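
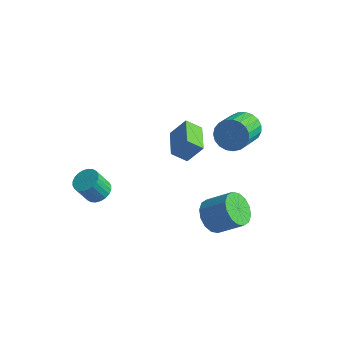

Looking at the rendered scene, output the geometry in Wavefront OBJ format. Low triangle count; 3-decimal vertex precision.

v -3.634 -1.219 -3.202
v -3.107 -0.741 -2.815
v -3.579 -1.243 -1.551
v -4.106 -1.721 -1.938
v -3.359 -0.551 -2.834
v -3.832 -1.054 -1.57
v -3.654 -0.464 -2.909
v -4.126 -0.966 -1.645
v -3.945 -0.491 -3.029
v -4.417 -0.994 -1.765
v -4.189 -0.629 -3.175
v -4.661 -1.132 -1.911
v -4.348 -0.857 -3.325
v -4.82 -1.36 -2.061
v -4.399 -1.14 -3.457
v -4.871 -1.643 -2.192
v -4.333 -1.435 -3.549
v -4.805 -1.937 -2.285
v -4.161 -1.697 -3.589
v -4.633 -2.199 -2.325
v -3.908 -1.886 -3.57
v -4.381 -2.389 -2.306
v -3.614 -1.974 -3.495
v -4.086 -2.476 -2.231
v -3.323 -1.946 -3.375
v -3.795 -2.449 -2.111
v -3.079 -1.808 -3.229
v -3.551 -2.311 -1.965
v -2.92 -1.58 -3.079
v -3.392 -2.083 -1.815
v -2.869 -1.297 -2.948
v -3.341 -1.8 -1.683
v -2.935 -1.003 -2.855
v -3.407 -1.505 -1.591
v -1.632 2.935 -0.412
v -0.918 3.441 0.706
v -0.892 3.415 -1.103
v -0.178 3.921 0.015
v -0.602 1.399 -0.375
v 0.112 1.905 0.743
v 0.138 1.879 -1.066
v 0.852 2.385 0.052
v 1.902 4.887 0.354
v 2.645 4.63 -0.295
v 2.922 2.775 0.756
v 2.178 3.033 1.406
v 2.86 4.834 0.009
v 3.136 2.98 1.06
v 2.909 5.048 0.372
v 3.186 3.193 1.423
v 2.784 5.233 0.732
v 3.06 3.378 1.784
v 2.506 5.359 1.027
v 2.783 3.504 2.079
v 2.124 5.403 1.206
v 2.401 3.548 2.257
v 1.703 5.358 1.237
v 1.98 3.503 2.289
v 1.317 5.232 1.116
v 1.594 3.377 2.167
v 1.032 5.046 0.863
v 1.308 3.191 1.914
v 0.897 4.833 0.522
v 1.174 2.978 1.573
v 0.936 4.629 0.152
v 1.213 2.774 1.204
v 1.142 4.47 -0.183
v 1.418 2.615 0.869
v 1.479 4.383 -0.425
v 1.756 2.528 0.627
v 1.889 4.383 -0.532
v 2.166 2.528 0.519
v 2.302 4.471 -0.486
v 2.579 2.616 0.565
v 2.165 1.201 -4.419
v 2.865 1.18 -5.254
v 4.235 1.598 -4.116
v 3.535 1.619 -3.281
v 2.682 1.714 -5.23
v 4.053 2.131 -4.092
v 2.361 2.11 -4.989
v 3.732 2.527 -3.85
v 1.987 2.263 -4.595
v 3.358 2.68 -3.456
v 1.661 2.131 -4.153
v 3.032 2.548 -3.015
v 1.47 1.75 -3.784
v 2.84 2.167 -2.645
v 1.465 1.222 -3.584
v 2.835 1.64 -2.446
v 1.647 0.689 -3.608
v 3.018 1.106 -2.47
v 1.968 0.293 -3.85
v 3.339 0.71 -2.711
v 2.342 0.14 -4.244
v 3.713 0.557 -3.105
v 2.668 0.272 -4.685
v 4.039 0.689 -3.547
v 2.86 0.653 -5.055
v 4.23 1.07 -3.916
f 2 1 5
f 2 5 3
f 3 5 6
f 3 6 4
f 5 1 7
f 5 7 6
f 6 7 8
f 6 8 4
f 7 1 9
f 7 9 8
f 8 9 10
f 8 10 4
f 9 1 11
f 9 11 10
f 10 11 12
f 10 12 4
f 11 1 13
f 11 13 12
f 12 13 14
f 12 14 4
f 13 1 15
f 13 15 14
f 14 15 16
f 14 16 4
f 15 1 17
f 15 17 16
f 16 17 18
f 16 18 4
f 17 1 19
f 17 19 18
f 18 19 20
f 18 20 4
f 19 1 21
f 19 21 20
f 20 21 22
f 20 22 4
f 21 1 23
f 21 23 22
f 22 23 24
f 22 24 4
f 23 1 25
f 23 25 24
f 24 25 26
f 24 26 4
f 25 1 27
f 25 27 26
f 26 27 28
f 26 28 4
f 27 1 29
f 27 29 28
f 28 29 30
f 28 30 4
f 29 1 31
f 29 31 30
f 30 31 32
f 30 32 4
f 31 1 33
f 31 33 32
f 32 33 34
f 32 34 4
f 33 1 2
f 33 2 34
f 34 2 3
f 34 3 4
f 36 38 35
f 39 36 35
f 35 38 37
f 37 39 35
f 36 42 38
f 40 36 39
f 40 42 36
f 38 42 37
f 41 39 37
f 37 42 41
f 41 40 39
f 42 40 41
f 44 43 47
f 44 47 45
f 45 47 48
f 45 48 46
f 47 43 49
f 47 49 48
f 48 49 50
f 48 50 46
f 49 43 51
f 49 51 50
f 50 51 52
f 50 52 46
f 51 43 53
f 51 53 52
f 52 53 54
f 52 54 46
f 53 43 55
f 53 55 54
f 54 55 56
f 54 56 46
f 55 43 57
f 55 57 56
f 56 57 58
f 56 58 46
f 57 43 59
f 57 59 58
f 58 59 60
f 58 60 46
f 59 43 61
f 59 61 60
f 60 61 62
f 60 62 46
f 61 43 63
f 61 63 62
f 62 63 64
f 62 64 46
f 63 43 65
f 63 65 64
f 64 65 66
f 64 66 46
f 65 43 67
f 65 67 66
f 66 67 68
f 66 68 46
f 67 43 69
f 67 69 68
f 68 69 70
f 68 70 46
f 69 43 71
f 69 71 70
f 70 71 72
f 70 72 46
f 71 43 73
f 71 73 72
f 72 73 74
f 72 74 46
f 73 43 44
f 73 44 74
f 74 44 45
f 74 45 46
f 76 75 79
f 76 79 77
f 77 79 80
f 77 80 78
f 79 75 81
f 79 81 80
f 80 81 82
f 80 82 78
f 81 75 83
f 81 83 82
f 82 83 84
f 82 84 78
f 83 75 85
f 83 85 84
f 84 85 86
f 84 86 78
f 85 75 87
f 85 87 86
f 86 87 88
f 86 88 78
f 87 75 89
f 87 89 88
f 88 89 90
f 88 90 78
f 89 75 91
f 89 91 90
f 90 91 92
f 90 92 78
f 91 75 93
f 91 93 92
f 92 93 94
f 92 94 78
f 93 75 95
f 93 95 94
f 94 95 96
f 94 96 78
f 95 75 97
f 95 97 96
f 96 97 98
f 96 98 78
f 97 75 99
f 97 99 98
f 98 99 100
f 98 100 78
f 99 75 76
f 99 76 100
f 100 76 77
f 100 77 78



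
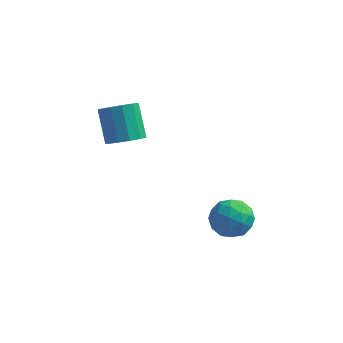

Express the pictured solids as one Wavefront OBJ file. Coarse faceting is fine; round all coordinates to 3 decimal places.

v 3.226 -2.359 -3.746
v 3.964 -2.416 -3.304
v 3.536 -3.544 -4.416
v 4.274 -3.601 -3.974
v 3.52 -3.712 -3.57
v 3.329 -2.98 -3.156
v 4.171 -2.98 -4.564
v 3.98 -2.248 -4.15
v 4.548 -2.8 -3.81
v 4.146 -3.252 -3.196
v 3.354 -2.708 -4.524
v 2.952 -3.16 -3.91
v 3.568 -2.284 -3.466
v 3.932 -3.676 -4.254
v 3.489 -3.741 -4.016
v 3.923 -3.775 -3.757
v 3.195 -2.615 -3.38
v 3.629 -2.649 -3.12
v 3.367 -3.41 -3.276
v 3.871 -3.311 -4.6
v 4.305 -3.345 -4.34
v 3.577 -2.185 -3.963
v 4.011 -2.219 -3.704
v 4.133 -2.55 -4.444
v 4.345 -2.543 -3.504
v 4.527 -3.239 -3.897
v 4.467 -2.874 -4.244
v 4.354 -2.444 -4.001
v 4.109 -2.809 -3.143
v 4.291 -3.505 -3.536
v 3.848 -3.57 -3.299
v 3.735 -3.14 -3.056
v 4.452 -3.034 -3.44
v 3.209 -2.455 -4.184
v 3.391 -3.151 -4.577
v 3.765 -2.82 -4.664
v 3.652 -2.39 -4.421
v 2.973 -2.721 -3.823
v 3.155 -3.417 -4.216
v 3.146 -3.516 -3.719
v 3.033 -3.086 -3.476
v 3.048 -2.926 -4.28
v -0.16 -2.836 -0.622
v 0.145 -3.332 -0.164
v -0.375 -2.579 0.999
v -0.68 -2.084 0.542
v 0.433 -3.037 -0.227
v -0.087 -2.284 0.937
v 0.533 -2.678 -0.414
v 0.012 -1.925 0.749
v 0.413 -2.369 -0.668
v -0.108 -1.617 0.495
v 0.111 -2.209 -0.906
v -0.41 -1.456 0.257
v -0.277 -2.248 -1.055
v -0.798 -1.495 0.108
v -0.628 -2.474 -1.066
v -1.148 -1.721 0.097
v -0.829 -2.815 -0.935
v -1.35 -2.062 0.228
v -0.819 -3.162 -0.706
v -1.339 -2.41 0.457
v -0.599 -3.407 -0.449
v -1.119 -2.654 0.714
v -0.239 -3.47 -0.247
v -0.76 -2.717 0.916
f 1 38 17
f 38 12 41
f 17 41 6
f 38 41 17
f 1 17 13
f 17 6 18
f 13 18 2
f 17 18 13
f 1 13 22
f 13 2 23
f 22 23 8
f 13 23 22
f 1 22 34
f 22 8 37
f 34 37 11
f 22 37 34
f 1 34 38
f 34 11 42
f 38 42 12
f 34 42 38
f 2 18 29
f 18 6 32
f 29 32 10
f 18 32 29
f 6 41 19
f 41 12 40
f 19 40 5
f 41 40 19
f 12 42 39
f 42 11 35
f 39 35 3
f 42 35 39
f 11 37 36
f 37 8 24
f 36 24 7
f 37 24 36
f 8 23 28
f 23 2 25
f 28 25 9
f 23 25 28
f 4 30 16
f 30 10 31
f 16 31 5
f 30 31 16
f 4 16 14
f 16 5 15
f 14 15 3
f 16 15 14
f 4 14 21
f 14 3 20
f 21 20 7
f 14 20 21
f 4 21 26
f 21 7 27
f 26 27 9
f 21 27 26
f 4 26 30
f 26 9 33
f 30 33 10
f 26 33 30
f 5 31 19
f 31 10 32
f 19 32 6
f 31 32 19
f 3 15 39
f 15 5 40
f 39 40 12
f 15 40 39
f 7 20 36
f 20 3 35
f 36 35 11
f 20 35 36
f 9 27 28
f 27 7 24
f 28 24 8
f 27 24 28
f 10 33 29
f 33 9 25
f 29 25 2
f 33 25 29
f 44 43 47
f 44 47 45
f 45 47 48
f 45 48 46
f 47 43 49
f 47 49 48
f 48 49 50
f 48 50 46
f 49 43 51
f 49 51 50
f 50 51 52
f 50 52 46
f 51 43 53
f 51 53 52
f 52 53 54
f 52 54 46
f 53 43 55
f 53 55 54
f 54 55 56
f 54 56 46
f 55 43 57
f 55 57 56
f 56 57 58
f 56 58 46
f 57 43 59
f 57 59 58
f 58 59 60
f 58 60 46
f 59 43 61
f 59 61 60
f 60 61 62
f 60 62 46
f 61 43 63
f 61 63 62
f 62 63 64
f 62 64 46
f 63 43 65
f 63 65 64
f 64 65 66
f 64 66 46
f 65 43 44
f 65 44 66
f 66 44 45
f 66 45 46



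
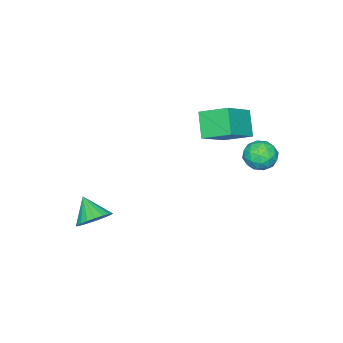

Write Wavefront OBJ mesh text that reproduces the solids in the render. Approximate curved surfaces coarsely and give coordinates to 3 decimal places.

v -2.366 2.736 -0.256
v -1.519 2.512 -0.615
v -2.921 1.388 -0.725
v -2.074 1.164 -1.084
v -2.191 1.218 -0.147
v -1.848 2.051 0.143
v -2.592 1.849 -1.483
v -2.249 2.682 -1.193
v -1.659 1.964 -1.373
v -1.411 1.574 -0.547
v -3.029 2.326 -0.793
v -2.781 1.936 0.033
v -1.894 2.742 -0.394
v -2.546 1.158 -0.946
v -2.615 1.189 -0.395
v -2.117 1.058 -0.606
v -2.087 2.471 0.052
v -1.59 2.34 -0.159
v -1.985 1.579 0.116
v -2.85 1.56 -1.181
v -2.353 1.429 -1.392
v -2.323 2.842 -0.734
v -1.825 2.711 -0.945
v -2.455 2.321 -1.456
v -1.478 2.289 -1.051
v -1.804 1.497 -1.327
v -2.108 1.899 -1.562
v -1.907 2.388 -1.391
v -1.333 2.06 -0.565
v -1.659 1.267 -0.841
v -1.728 1.299 -0.29
v -1.526 1.789 -0.12
v -1.415 1.738 -1.011
v -2.781 2.633 -0.499
v -3.107 1.84 -0.775
v -2.914 2.111 -1.22
v -2.712 2.601 -1.05
v -2.636 2.403 -0.013
v -2.962 1.611 -0.289
v -2.533 1.512 0.051
v -2.332 2.001 0.222
v -3.025 2.162 -0.329
v 4.093 -3.391 -4.217
v 4.824 -3.962 -4.532
v 3.727 -4.429 -3.183
v 5.008 -3.741 -4.244
v 5.034 -3.459 -3.951
v 4.897 -3.165 -3.704
v 4.622 -2.91 -3.546
v 4.255 -2.738 -3.503
v 3.86 -2.679 -3.584
v 3.505 -2.743 -3.774
v 3.252 -2.92 -4.041
v 3.144 -3.177 -4.338
v 3.201 -3.472 -4.614
v 3.412 -3.752 -4.821
v 3.74 -3.97 -4.924
v 4.13 -4.088 -4.904
v 4.513 -4.085 -4.766
v -2.251 -0.523 1.29
v -0.503 -0.562 2.378
v -2.648 0.944 1.98
v -0.9 0.905 3.069
v -1.5 0.235 0.111
v 0.248 0.196 1.2
v -1.897 1.702 0.802
v -0.149 1.663 1.89
f 1 38 17
f 38 12 41
f 17 41 6
f 38 41 17
f 1 17 13
f 17 6 18
f 13 18 2
f 17 18 13
f 1 13 22
f 13 2 23
f 22 23 8
f 13 23 22
f 1 22 34
f 22 8 37
f 34 37 11
f 22 37 34
f 1 34 38
f 34 11 42
f 38 42 12
f 34 42 38
f 2 18 29
f 18 6 32
f 29 32 10
f 18 32 29
f 6 41 19
f 41 12 40
f 19 40 5
f 41 40 19
f 12 42 39
f 42 11 35
f 39 35 3
f 42 35 39
f 11 37 36
f 37 8 24
f 36 24 7
f 37 24 36
f 8 23 28
f 23 2 25
f 28 25 9
f 23 25 28
f 4 30 16
f 30 10 31
f 16 31 5
f 30 31 16
f 4 16 14
f 16 5 15
f 14 15 3
f 16 15 14
f 4 14 21
f 14 3 20
f 21 20 7
f 14 20 21
f 4 21 26
f 21 7 27
f 26 27 9
f 21 27 26
f 4 26 30
f 26 9 33
f 30 33 10
f 26 33 30
f 5 31 19
f 31 10 32
f 19 32 6
f 31 32 19
f 3 15 39
f 15 5 40
f 39 40 12
f 15 40 39
f 7 20 36
f 20 3 35
f 36 35 11
f 20 35 36
f 9 27 28
f 27 7 24
f 28 24 8
f 27 24 28
f 10 33 29
f 33 9 25
f 29 25 2
f 33 25 29
f 44 43 46
f 44 46 45
f 46 43 47
f 46 47 45
f 47 43 48
f 47 48 45
f 48 43 49
f 48 49 45
f 49 43 50
f 49 50 45
f 50 43 51
f 50 51 45
f 51 43 52
f 51 52 45
f 52 43 53
f 52 53 45
f 53 43 54
f 53 54 45
f 54 43 55
f 54 55 45
f 55 43 56
f 55 56 45
f 56 43 57
f 56 57 45
f 57 43 58
f 57 58 45
f 58 43 59
f 58 59 45
f 59 43 44
f 59 44 45
f 61 63 60
f 64 61 60
f 60 63 62
f 62 64 60
f 61 67 63
f 65 61 64
f 65 67 61
f 63 67 62
f 66 64 62
f 62 67 66
f 66 65 64
f 67 65 66



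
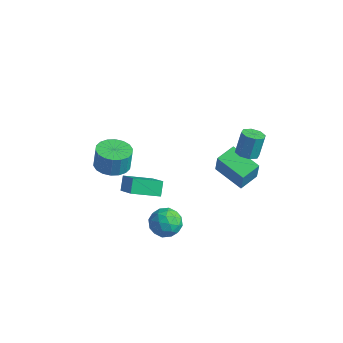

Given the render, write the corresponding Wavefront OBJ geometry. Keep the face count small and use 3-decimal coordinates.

v -3.37 -1.244 -3.346
v -3.721 -0.651 -2.663
v -2.257 -0.016 -3.842
v -2.608 0.578 -3.159
v -1.912 -1.998 -1.941
v -2.263 -1.404 -1.258
v -0.799 -0.769 -2.437
v -1.15 -0.176 -1.754
v -3.855 -1.37 -1.147
v -2.816 -1.374 -1.155
v -2.805 -1.174 0.119
v -3.845 -1.17 0.127
v -2.917 -0.928 -1.225
v -2.906 -0.728 0.05
v -3.205 -0.57 -1.279
v -3.194 -0.369 -0.004
v -3.621 -0.37 -1.307
v -3.61 -0.169 -0.032
v -4.084 -0.368 -1.303
v -4.073 -0.167 -0.029
v -4.502 -0.564 -1.268
v -4.491 -0.364 0.006
v -4.791 -0.921 -1.21
v -4.78 -0.72 0.065
v -4.895 -1.366 -1.139
v -4.884 -1.166 0.135
v -4.794 -1.812 -1.07
v -4.783 -1.612 0.205
v -4.506 -2.171 -1.016
v -4.495 -1.97 0.259
v -4.09 -2.371 -0.988
v -4.079 -2.17 0.287
v -3.627 -2.373 -0.991
v -3.616 -2.172 0.283
v -3.209 -2.176 -1.026
v -3.198 -1.976 0.248
v -2.92 -1.82 -1.085
v -2.909 -1.619 0.19
v 1.428 1.174 0.14
v 1.697 0.992 1.46
v 1.516 2.412 0.292
v 1.785 2.23 1.613
v 3.295 1.09 -0.253
v 3.564 0.908 1.068
v 3.383 2.328 -0.1
v 3.652 2.146 1.22
v 3.531 1.22 2.985
v 4.201 1.241 2.998
v 4.158 1.781 4.289
v 3.489 1.76 4.275
v 3.995 1.671 2.811
v 3.952 2.212 4.102
v 3.517 1.838 2.726
v 3.475 2.378 4.016
v 3.048 1.642 2.792
v 3.005 2.182 4.083
v 2.862 1.199 2.971
v 2.819 1.739 4.262
v 3.068 0.768 3.158
v 3.025 1.309 4.449
v 3.545 0.602 3.244
v 3.503 1.142 4.534
v 4.015 0.798 3.177
v 3.972 1.338 4.468
v -0.63 -1.124 -3.672
v -0.082 -0.92 -2.862
v 0.502 -2.16 -4.178
v 1.05 -1.956 -3.368
v 0.191 -2.458 -3.277
v -0.509 -1.818 -2.964
v 0.929 -1.262 -4.076
v 0.229 -0.622 -3.763
v 0.881 -1.006 -3.111
v 0.425 -1.745 -2.618
v -0.005 -1.335 -4.422
v -0.461 -2.074 -3.929
v -0.456 -0.931 -3.222
v 0.876 -2.149 -3.818
v 0.371 -2.444 -3.764
v 0.693 -2.325 -3.288
v -0.706 -1.459 -3.283
v -0.384 -1.339 -2.807
v -0.223 -2.243 -3.051
v 0.804 -1.741 -4.233
v 1.126 -1.621 -3.757
v -0.273 -0.755 -3.752
v 0.049 -0.636 -3.276
v 0.643 -0.837 -3.989
v 0.433 -0.862 -2.893
v 1.098 -1.471 -3.19
v 1.027 -1.063 -3.606
v 0.615 -0.686 -3.422
v 0.165 -1.297 -2.603
v 0.83 -1.905 -2.9
v 0.326 -2.2 -2.847
v -0.086 -1.824 -2.663
v 0.731 -1.347 -2.749
v -0.41 -1.175 -4.14
v 0.255 -1.783 -4.437
v 0.506 -1.256 -4.377
v 0.094 -0.88 -4.193
v -0.678 -1.609 -3.85
v -0.013 -2.218 -4.147
v -0.195 -2.394 -3.618
v -0.607 -2.017 -3.434
v -0.311 -1.733 -4.291
f 2 4 1
f 5 2 1
f 1 4 3
f 3 5 1
f 2 8 4
f 6 2 5
f 6 8 2
f 4 8 3
f 7 5 3
f 3 8 7
f 7 6 5
f 8 6 7
f 10 9 13
f 10 13 11
f 11 13 14
f 11 14 12
f 13 9 15
f 13 15 14
f 14 15 16
f 14 16 12
f 15 9 17
f 15 17 16
f 16 17 18
f 16 18 12
f 17 9 19
f 17 19 18
f 18 19 20
f 18 20 12
f 19 9 21
f 19 21 20
f 20 21 22
f 20 22 12
f 21 9 23
f 21 23 22
f 22 23 24
f 22 24 12
f 23 9 25
f 23 25 24
f 24 25 26
f 24 26 12
f 25 9 27
f 25 27 26
f 26 27 28
f 26 28 12
f 27 9 29
f 27 29 28
f 28 29 30
f 28 30 12
f 29 9 31
f 29 31 30
f 30 31 32
f 30 32 12
f 31 9 33
f 31 33 32
f 32 33 34
f 32 34 12
f 33 9 35
f 33 35 34
f 34 35 36
f 34 36 12
f 35 9 37
f 35 37 36
f 36 37 38
f 36 38 12
f 37 9 10
f 37 10 38
f 38 10 11
f 38 11 12
f 40 42 39
f 43 40 39
f 39 42 41
f 41 43 39
f 40 46 42
f 44 40 43
f 44 46 40
f 42 46 41
f 45 43 41
f 41 46 45
f 45 44 43
f 46 44 45
f 48 47 51
f 48 51 49
f 49 51 52
f 49 52 50
f 51 47 53
f 51 53 52
f 52 53 54
f 52 54 50
f 53 47 55
f 53 55 54
f 54 55 56
f 54 56 50
f 55 47 57
f 55 57 56
f 56 57 58
f 56 58 50
f 57 47 59
f 57 59 58
f 58 59 60
f 58 60 50
f 59 47 61
f 59 61 60
f 60 61 62
f 60 62 50
f 61 47 63
f 61 63 62
f 62 63 64
f 62 64 50
f 63 47 48
f 63 48 64
f 64 48 49
f 64 49 50
f 65 102 81
f 102 76 105
f 81 105 70
f 102 105 81
f 65 81 77
f 81 70 82
f 77 82 66
f 81 82 77
f 65 77 86
f 77 66 87
f 86 87 72
f 77 87 86
f 65 86 98
f 86 72 101
f 98 101 75
f 86 101 98
f 65 98 102
f 98 75 106
f 102 106 76
f 98 106 102
f 66 82 93
f 82 70 96
f 93 96 74
f 82 96 93
f 70 105 83
f 105 76 104
f 83 104 69
f 105 104 83
f 76 106 103
f 106 75 99
f 103 99 67
f 106 99 103
f 75 101 100
f 101 72 88
f 100 88 71
f 101 88 100
f 72 87 92
f 87 66 89
f 92 89 73
f 87 89 92
f 68 94 80
f 94 74 95
f 80 95 69
f 94 95 80
f 68 80 78
f 80 69 79
f 78 79 67
f 80 79 78
f 68 78 85
f 78 67 84
f 85 84 71
f 78 84 85
f 68 85 90
f 85 71 91
f 90 91 73
f 85 91 90
f 68 90 94
f 90 73 97
f 94 97 74
f 90 97 94
f 69 95 83
f 95 74 96
f 83 96 70
f 95 96 83
f 67 79 103
f 79 69 104
f 103 104 76
f 79 104 103
f 71 84 100
f 84 67 99
f 100 99 75
f 84 99 100
f 73 91 92
f 91 71 88
f 92 88 72
f 91 88 92
f 74 97 93
f 97 73 89
f 93 89 66
f 97 89 93



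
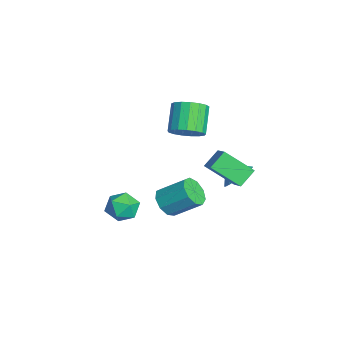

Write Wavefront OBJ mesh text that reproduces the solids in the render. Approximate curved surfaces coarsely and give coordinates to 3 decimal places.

v -0.296 4.211 0.198
v 0.366 4.495 0.935
v -0.804 3.569 0.902
v 0.077 4.771 0.978
v -0.269 4.962 0.902
v -0.618 5.039 0.719
v -0.919 4.989 0.457
v -1.124 4.821 0.155
v -1.204 4.56 -0.14
v -1.145 4.246 -0.384
v -0.957 3.927 -0.539
v -0.668 3.65 -0.582
v -0.323 3.459 -0.506
v 0.027 3.383 -0.323
v 0.327 3.433 -0.061
v 0.533 3.601 0.241
v 0.613 3.862 0.536
v 0.554 4.176 0.779
v -2.994 1.695 2.13
v -2.406 2.51 2.498
v -3.759 2.88 3.838
v -4.346 2.065 3.47
v -2.702 2.724 2.139
v -4.055 3.095 3.48
v -3.065 2.703 1.779
v -4.418 3.073 3.119
v -3.412 2.451 1.499
v -4.765 2.821 2.839
v -3.663 2.025 1.363
v -5.016 2.396 2.703
v -3.76 1.524 1.403
v -5.113 1.895 2.744
v -3.682 1.062 1.61
v -5.035 1.433 2.95
v -3.446 0.745 1.935
v -4.799 1.115 3.276
v -3.107 0.645 2.306
v -4.459 1.016 3.646
v -2.741 0.786 2.636
v -4.094 1.157 3.976
v -2.434 1.135 2.85
v -3.786 1.506 4.19
v -2.254 1.612 2.899
v -3.607 1.983 4.239
v -2.244 2.108 2.772
v -3.597 2.479 4.112
v 2.213 -2.124 0.988
v 3.04 -1.542 1.122
v 3.18 -3.438 0.738
v 4.007 -2.856 0.872
v 3.393 -3.061 1.661
v 2.796 -2.249 1.815
v 3.424 -2.731 0.045
v 2.827 -1.919 0.199
v 3.788 -1.917 0.539
v 3.769 -2.12 1.538
v 2.451 -2.86 0.322
v 2.432 -3.063 1.321
v 2.4 3.525 1.642
v 1.858 1.993 2.875
v 1.823 4.337 2.397
v 1.281 2.805 3.63
v 3.619 3.695 2.39
v 3.077 2.163 3.623
v 3.042 4.507 3.145
v 2.5 2.975 4.378
v -0 0.199 -1.353
v 0.569 0.565 -2.062
v 1.069 2.046 -0.896
v 0.5 1.681 -0.187
v -0.051 0.815 -2.113
v 0.45 2.296 -0.948
v -0.647 0.777 -1.809
v -0.147 2.258 -0.644
v -0.941 0.469 -1.291
v -0.44 1.95 -0.126
v -0.794 0.034 -0.802
v -0.293 1.516 0.363
v -0.276 -0.323 -0.571
v 0.224 1.158 0.595
v 0.371 -0.436 -0.705
v 0.871 1.046 0.46
v 0.844 -0.251 -1.143
v 1.345 1.23 0.023
v 0.922 0.144 -1.678
v 1.423 1.625 -0.513
f 2 1 4
f 2 4 3
f 4 1 5
f 4 5 3
f 5 1 6
f 5 6 3
f 6 1 7
f 6 7 3
f 7 1 8
f 7 8 3
f 8 1 9
f 8 9 3
f 9 1 10
f 9 10 3
f 10 1 11
f 10 11 3
f 11 1 12
f 11 12 3
f 12 1 13
f 12 13 3
f 13 1 14
f 13 14 3
f 14 1 15
f 14 15 3
f 15 1 16
f 15 16 3
f 16 1 17
f 16 17 3
f 17 1 18
f 17 18 3
f 18 1 2
f 18 2 3
f 20 19 23
f 20 23 21
f 21 23 24
f 21 24 22
f 23 19 25
f 23 25 24
f 24 25 26
f 24 26 22
f 25 19 27
f 25 27 26
f 26 27 28
f 26 28 22
f 27 19 29
f 27 29 28
f 28 29 30
f 28 30 22
f 29 19 31
f 29 31 30
f 30 31 32
f 30 32 22
f 31 19 33
f 31 33 32
f 32 33 34
f 32 34 22
f 33 19 35
f 33 35 34
f 34 35 36
f 34 36 22
f 35 19 37
f 35 37 36
f 36 37 38
f 36 38 22
f 37 19 39
f 37 39 38
f 38 39 40
f 38 40 22
f 39 19 41
f 39 41 40
f 40 41 42
f 40 42 22
f 41 19 43
f 41 43 42
f 42 43 44
f 42 44 22
f 43 19 45
f 43 45 44
f 44 45 46
f 44 46 22
f 45 19 20
f 45 20 46
f 46 20 21
f 46 21 22
f 47 58 52
f 47 52 48
f 47 48 54
f 47 54 57
f 47 57 58
f 48 52 56
f 52 58 51
f 58 57 49
f 57 54 53
f 54 48 55
f 50 56 51
f 50 51 49
f 50 49 53
f 50 53 55
f 50 55 56
f 51 56 52
f 49 51 58
f 53 49 57
f 55 53 54
f 56 55 48
f 60 62 59
f 63 60 59
f 59 62 61
f 61 63 59
f 60 66 62
f 64 60 63
f 64 66 60
f 62 66 61
f 65 63 61
f 61 66 65
f 65 64 63
f 66 64 65
f 68 67 71
f 68 71 69
f 69 71 72
f 69 72 70
f 71 67 73
f 71 73 72
f 72 73 74
f 72 74 70
f 73 67 75
f 73 75 74
f 74 75 76
f 74 76 70
f 75 67 77
f 75 77 76
f 76 77 78
f 76 78 70
f 77 67 79
f 77 79 78
f 78 79 80
f 78 80 70
f 79 67 81
f 79 81 80
f 80 81 82
f 80 82 70
f 81 67 83
f 81 83 82
f 82 83 84
f 82 84 70
f 83 67 85
f 83 85 84
f 84 85 86
f 84 86 70
f 85 67 68
f 85 68 86
f 86 68 69
f 86 69 70



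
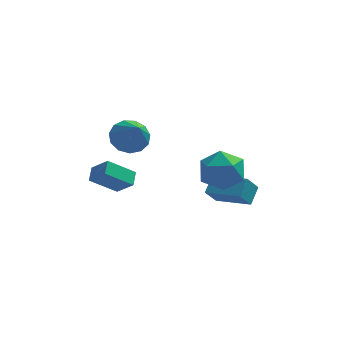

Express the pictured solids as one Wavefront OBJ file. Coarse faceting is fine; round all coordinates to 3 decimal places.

v 0.964 2.891 -3.677
v 0.409 2.434 -2.754
v 1.329 3.775 -3.021
v 0.774 3.319 -2.097
v 2.666 1.821 -3.183
v 2.111 1.365 -2.259
v 3.031 2.706 -2.526
v 2.476 2.249 -1.603
v 1.272 1.129 0.793
v 1.965 0.58 -0.107
v 0.455 -0.68 1.267
v 1.148 -1.229 0.367
v 1.706 -0.77 1.402
v 2.211 0.348 1.108
v 0.209 -0.448 0.052
v 0.714 0.67 -0.242
v 1.308 -0.395 -0.565
v 2.233 -0.594 0.269
v 0.187 0.494 0.891
v 1.112 0.295 1.725
v -3.172 0.568 2.495
v -2.271 0.432 2.06
v -2.668 -0.728 3.945
v -2.209 0.864 2.425
v -2.453 1.203 2.812
v -2.925 1.34 3.098
v -3.476 1.232 3.193
v -3.93 0.913 3.066
v -4.144 0.485 2.758
v -4.048 0.083 2.366
v -3.675 -0.164 2.015
v -3.142 -0.179 1.816
v -2.618 0.043 1.833
v -3.715 -1.071 -0.277
v -5 -1.43 0.743
v -3.628 -0.314 0.098
v -4.913 -0.672 1.119
v -2.927 -1.568 0.541
v -4.212 -1.926 1.562
v -2.84 -0.81 0.917
v -4.125 -1.169 1.937
f 2 4 1
f 5 2 1
f 1 4 3
f 3 5 1
f 2 8 4
f 6 2 5
f 6 8 2
f 4 8 3
f 7 5 3
f 3 8 7
f 7 6 5
f 8 6 7
f 9 20 14
f 9 14 10
f 9 10 16
f 9 16 19
f 9 19 20
f 10 14 18
f 14 20 13
f 20 19 11
f 19 16 15
f 16 10 17
f 12 18 13
f 12 13 11
f 12 11 15
f 12 15 17
f 12 17 18
f 13 18 14
f 11 13 20
f 15 11 19
f 17 15 16
f 18 17 10
f 22 21 24
f 22 24 23
f 24 21 25
f 24 25 23
f 25 21 26
f 25 26 23
f 26 21 27
f 26 27 23
f 27 21 28
f 27 28 23
f 28 21 29
f 28 29 23
f 29 21 30
f 29 30 23
f 30 21 31
f 30 31 23
f 31 21 32
f 31 32 23
f 32 21 33
f 32 33 23
f 33 21 22
f 33 22 23
f 35 37 34
f 38 35 34
f 34 37 36
f 36 38 34
f 35 41 37
f 39 35 38
f 39 41 35
f 37 41 36
f 40 38 36
f 36 41 40
f 40 39 38
f 41 39 40



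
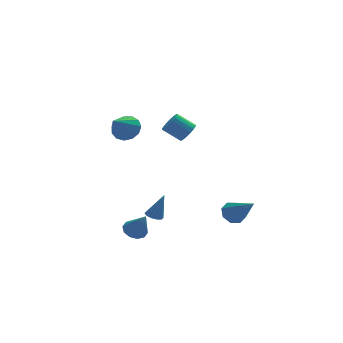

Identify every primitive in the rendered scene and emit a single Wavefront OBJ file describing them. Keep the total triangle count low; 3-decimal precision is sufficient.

v -1.714 -0.482 -3.316
v -1.238 -0.589 -3.495
v -1.166 -0.518 -1.844
v -1.267 -0.269 -3.476
v -1.468 -0.031 -3.396
v -1.762 0.035 -3.285
v -2.038 -0.097 -3.186
v -2.19 -0.376 -3.136
v -2.16 -0.695 -3.155
v -1.96 -0.933 -3.235
v -1.665 -0.999 -3.346
v -1.39 -0.867 -3.445
v -2.591 0.146 -4.616
v -1.929 0.4 -4.658
v -2.189 -0.666 -3.224
v -2.169 0.683 -4.424
v -2.569 0.761 -4.263
v -2.978 0.604 -4.237
v -3.239 0.272 -4.355
v -3.252 -0.109 -4.573
v -3.013 -0.392 -4.807
v -2.612 -0.47 -4.969
v -2.203 -0.313 -4.995
v -1.942 0.019 -4.876
v 2.224 -1.821 -2.925
v 2.863 -1.895 -3.291
v 2.856 -3.359 -1.515
v 2.892 -1.506 -2.88
v 2.53 -1.302 -2.496
v 1.988 -1.402 -2.363
v 1.585 -1.748 -2.56
v 1.556 -2.137 -2.97
v 1.919 -2.341 -3.355
v 2.46 -2.241 -3.488
v 0.116 -0.524 2.607
v 0.557 -0.234 2.986
v -0.334 0.173 3.713
v -0.776 -0.116 3.333
v 0.5 -0.04 2.807
v -0.391 0.368 3.534
v 0.377 0.071 2.594
v -0.514 0.479 3.321
v 0.208 0.08 2.383
v -0.683 0.487 3.11
v 0.024 -0.017 2.21
v -0.867 0.391 2.937
v -0.145 -0.2 2.106
v -1.036 0.207 2.833
v -0.269 -0.44 2.089
v -1.16 -0.033 2.816
v -0.326 -0.694 2.161
v -1.217 -0.287 2.888
v -0.307 -0.919 2.31
v -1.198 -0.512 3.037
v -0.215 -1.075 2.511
v -1.106 -0.668 3.237
v -0.066 -1.136 2.727
v -0.957 -0.729 3.454
v 0.115 -1.091 2.924
v -0.776 -0.684 3.651
v 0.296 -0.948 3.065
v -0.596 -0.541 3.792
v 0.445 -0.731 3.127
v -0.446 -0.324 3.854
v 0.538 -0.479 3.099
v -0.354 -0.072 3.826
v -2.08 4.441 0.898
v -1.338 4.031 1.133
v -3.02 3.399 2.042
v -1.389 4.415 1.442
v -1.66 4.808 1.578
v -2.064 5.084 1.498
v -2.473 5.156 1.227
v -2.758 5.001 0.852
v -2.827 4.668 0.492
v -2.66 4.262 0.26
v -2.309 3.914 0.231
v -1.885 3.732 0.414
v -1.523 3.776 0.75
f 2 1 4
f 2 4 3
f 4 1 5
f 4 5 3
f 5 1 6
f 5 6 3
f 6 1 7
f 6 7 3
f 7 1 8
f 7 8 3
f 8 1 9
f 8 9 3
f 9 1 10
f 9 10 3
f 10 1 11
f 10 11 3
f 11 1 12
f 11 12 3
f 12 1 2
f 12 2 3
f 14 13 16
f 14 16 15
f 16 13 17
f 16 17 15
f 17 13 18
f 17 18 15
f 18 13 19
f 18 19 15
f 19 13 20
f 19 20 15
f 20 13 21
f 20 21 15
f 21 13 22
f 21 22 15
f 22 13 23
f 22 23 15
f 23 13 24
f 23 24 15
f 24 13 14
f 24 14 15
f 26 25 28
f 26 28 27
f 28 25 29
f 28 29 27
f 29 25 30
f 29 30 27
f 30 25 31
f 30 31 27
f 31 25 32
f 31 32 27
f 32 25 33
f 32 33 27
f 33 25 34
f 33 34 27
f 34 25 26
f 34 26 27
f 36 35 39
f 36 39 37
f 37 39 40
f 37 40 38
f 39 35 41
f 39 41 40
f 40 41 42
f 40 42 38
f 41 35 43
f 41 43 42
f 42 43 44
f 42 44 38
f 43 35 45
f 43 45 44
f 44 45 46
f 44 46 38
f 45 35 47
f 45 47 46
f 46 47 48
f 46 48 38
f 47 35 49
f 47 49 48
f 48 49 50
f 48 50 38
f 49 35 51
f 49 51 50
f 50 51 52
f 50 52 38
f 51 35 53
f 51 53 52
f 52 53 54
f 52 54 38
f 53 35 55
f 53 55 54
f 54 55 56
f 54 56 38
f 55 35 57
f 55 57 56
f 56 57 58
f 56 58 38
f 57 35 59
f 57 59 58
f 58 59 60
f 58 60 38
f 59 35 61
f 59 61 60
f 60 61 62
f 60 62 38
f 61 35 63
f 61 63 62
f 62 63 64
f 62 64 38
f 63 35 65
f 63 65 64
f 64 65 66
f 64 66 38
f 65 35 36
f 65 36 66
f 66 36 37
f 66 37 38
f 68 67 70
f 68 70 69
f 70 67 71
f 70 71 69
f 71 67 72
f 71 72 69
f 72 67 73
f 72 73 69
f 73 67 74
f 73 74 69
f 74 67 75
f 74 75 69
f 75 67 76
f 75 76 69
f 76 67 77
f 76 77 69
f 77 67 78
f 77 78 69
f 78 67 79
f 78 79 69
f 79 67 68
f 79 68 69



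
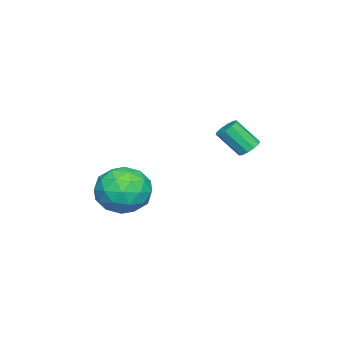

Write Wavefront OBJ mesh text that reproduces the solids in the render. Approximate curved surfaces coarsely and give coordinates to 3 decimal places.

v 3.753 -0.881 1.219
v 4.258 -1.358 0.362
v 2.182 -1.502 0.638
v 2.687 -1.979 -0.219
v 2.85 -2.365 0.802
v 3.821 -1.982 1.161
v 2.619 -0.878 -0.161
v 3.59 -0.495 0.198
v 3.557 -1.356 -0.492
v 3.701 -2.275 0.103
v 2.739 -0.585 0.897
v 2.883 -1.504 1.492
v 4.143 -1.065 0.841
v 2.297 -1.795 0.159
v 2.392 -2.022 0.759
v 2.69 -2.302 0.255
v 3.887 -1.432 1.311
v 4.184 -1.712 0.807
v 3.356 -2.304 1.066
v 2.256 -1.148 0.193
v 2.553 -1.428 -0.311
v 3.75 -0.558 0.745
v 4.048 -0.838 0.241
v 3.084 -0.556 -0.066
v 4.029 -1.344 -0.164
v 3.105 -1.709 -0.506
v 3.065 -1.062 -0.471
v 3.636 -0.837 -0.26
v 4.113 -1.884 0.185
v 3.189 -2.249 -0.156
v 3.285 -2.476 0.444
v 3.856 -2.251 0.655
v 3.701 -1.883 -0.316
v 3.251 -0.611 1.156
v 2.327 -0.976 0.815
v 2.584 -0.609 0.345
v 3.155 -0.384 0.556
v 3.335 -1.151 1.506
v 2.411 -1.516 1.164
v 2.804 -2.023 1.26
v 3.375 -1.798 1.471
v 2.739 -0.977 1.316
v -1.21 1.642 1.3
v -0.88 1.956 1.506
v -0.699 1.113 2.505
v -1.03 0.798 2.3
v -1.16 2.026 1.616
v -0.979 1.183 2.615
v -1.459 1.95 1.605
v -1.278 1.107 2.605
v -1.663 1.756 1.478
v -1.483 0.913 2.478
v -1.694 1.518 1.284
v -1.514 0.675 2.283
v -1.541 1.327 1.095
v -1.36 0.484 2.094
v -1.261 1.257 0.985
v -1.08 0.414 1.984
v -0.962 1.333 0.995
v -0.781 0.49 1.995
v -0.757 1.527 1.122
v -0.577 0.684 2.122
v -0.726 1.765 1.317
v -0.546 0.922 2.316
f 1 38 17
f 38 12 41
f 17 41 6
f 38 41 17
f 1 17 13
f 17 6 18
f 13 18 2
f 17 18 13
f 1 13 22
f 13 2 23
f 22 23 8
f 13 23 22
f 1 22 34
f 22 8 37
f 34 37 11
f 22 37 34
f 1 34 38
f 34 11 42
f 38 42 12
f 34 42 38
f 2 18 29
f 18 6 32
f 29 32 10
f 18 32 29
f 6 41 19
f 41 12 40
f 19 40 5
f 41 40 19
f 12 42 39
f 42 11 35
f 39 35 3
f 42 35 39
f 11 37 36
f 37 8 24
f 36 24 7
f 37 24 36
f 8 23 28
f 23 2 25
f 28 25 9
f 23 25 28
f 4 30 16
f 30 10 31
f 16 31 5
f 30 31 16
f 4 16 14
f 16 5 15
f 14 15 3
f 16 15 14
f 4 14 21
f 14 3 20
f 21 20 7
f 14 20 21
f 4 21 26
f 21 7 27
f 26 27 9
f 21 27 26
f 4 26 30
f 26 9 33
f 30 33 10
f 26 33 30
f 5 31 19
f 31 10 32
f 19 32 6
f 31 32 19
f 3 15 39
f 15 5 40
f 39 40 12
f 15 40 39
f 7 20 36
f 20 3 35
f 36 35 11
f 20 35 36
f 9 27 28
f 27 7 24
f 28 24 8
f 27 24 28
f 10 33 29
f 33 9 25
f 29 25 2
f 33 25 29
f 44 43 47
f 44 47 45
f 45 47 48
f 45 48 46
f 47 43 49
f 47 49 48
f 48 49 50
f 48 50 46
f 49 43 51
f 49 51 50
f 50 51 52
f 50 52 46
f 51 43 53
f 51 53 52
f 52 53 54
f 52 54 46
f 53 43 55
f 53 55 54
f 54 55 56
f 54 56 46
f 55 43 57
f 55 57 56
f 56 57 58
f 56 58 46
f 57 43 59
f 57 59 58
f 58 59 60
f 58 60 46
f 59 43 61
f 59 61 60
f 60 61 62
f 60 62 46
f 61 43 63
f 61 63 62
f 62 63 64
f 62 64 46
f 63 43 44
f 63 44 64
f 64 44 45
f 64 45 46



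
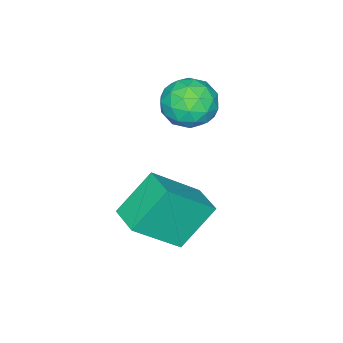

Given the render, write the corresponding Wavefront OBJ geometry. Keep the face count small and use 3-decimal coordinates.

v -1.212 -2.774 -0.39
v -0.626 -2.878 -0.857
v -1.614 -3.902 -0.643
v -1.028 -4.006 -1.11
v -0.913 -3.961 -0.364
v -0.664 -3.264 -0.207
v -1.576 -3.516 -1.293
v -1.327 -2.819 -1.136
v -0.851 -3.337 -1.416
v -0.441 -3.612 -0.841
v -1.799 -3.168 -0.659
v -1.389 -3.443 -0.084
v -0.883 -2.727 -0.601
v -1.357 -4.053 -0.899
v -1.289 -4.027 -0.46
v -0.945 -4.088 -0.735
v -0.906 -2.953 -0.219
v -0.561 -3.015 -0.494
v -0.731 -3.651 -0.204
v -1.679 -3.765 -1.006
v -1.334 -3.827 -1.281
v -1.295 -2.692 -0.765
v -0.951 -2.753 -1.04
v -1.509 -3.129 -1.296
v -0.671 -3.058 -1.204
v -0.908 -3.721 -1.353
v -1.23 -3.433 -1.46
v -1.083 -3.023 -1.368
v -0.43 -3.219 -0.867
v -0.667 -3.883 -1.016
v -0.599 -3.856 -0.577
v -0.453 -3.446 -0.485
v -0.563 -3.489 -1.195
v -1.573 -2.897 -0.484
v -1.81 -3.561 -0.633
v -1.787 -3.334 -1.015
v -1.641 -2.924 -0.923
v -1.332 -3.059 -0.147
v -1.569 -3.722 -0.296
v -1.157 -3.757 -0.132
v -1.01 -3.347 -0.04
v -1.677 -3.291 -0.305
v 0.623 -2.871 -3.928
v -0.223 -2.473 -2.913
v 1.056 -2.107 -3.866
v 0.21 -1.709 -2.851
v 1.63 -3.531 -2.829
v 0.784 -3.133 -1.814
v 2.063 -2.767 -2.767
v 1.217 -2.369 -1.752
f 1 38 17
f 38 12 41
f 17 41 6
f 38 41 17
f 1 17 13
f 17 6 18
f 13 18 2
f 17 18 13
f 1 13 22
f 13 2 23
f 22 23 8
f 13 23 22
f 1 22 34
f 22 8 37
f 34 37 11
f 22 37 34
f 1 34 38
f 34 11 42
f 38 42 12
f 34 42 38
f 2 18 29
f 18 6 32
f 29 32 10
f 18 32 29
f 6 41 19
f 41 12 40
f 19 40 5
f 41 40 19
f 12 42 39
f 42 11 35
f 39 35 3
f 42 35 39
f 11 37 36
f 37 8 24
f 36 24 7
f 37 24 36
f 8 23 28
f 23 2 25
f 28 25 9
f 23 25 28
f 4 30 16
f 30 10 31
f 16 31 5
f 30 31 16
f 4 16 14
f 16 5 15
f 14 15 3
f 16 15 14
f 4 14 21
f 14 3 20
f 21 20 7
f 14 20 21
f 4 21 26
f 21 7 27
f 26 27 9
f 21 27 26
f 4 26 30
f 26 9 33
f 30 33 10
f 26 33 30
f 5 31 19
f 31 10 32
f 19 32 6
f 31 32 19
f 3 15 39
f 15 5 40
f 39 40 12
f 15 40 39
f 7 20 36
f 20 3 35
f 36 35 11
f 20 35 36
f 9 27 28
f 27 7 24
f 28 24 8
f 27 24 28
f 10 33 29
f 33 9 25
f 29 25 2
f 33 25 29
f 44 46 43
f 47 44 43
f 43 46 45
f 45 47 43
f 44 50 46
f 48 44 47
f 48 50 44
f 46 50 45
f 49 47 45
f 45 50 49
f 49 48 47
f 50 48 49



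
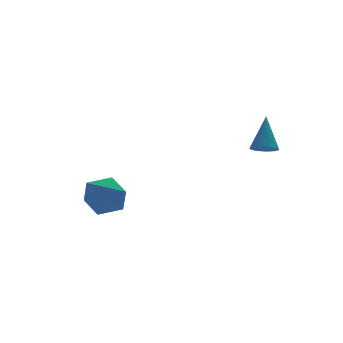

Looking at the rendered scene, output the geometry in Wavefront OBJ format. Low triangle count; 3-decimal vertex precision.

v 3.009 -4.349 2.181
v 3.427 -4.828 2.315
v 3.491 -3.471 3.819
v 3.575 -4.669 2.186
v 3.637 -4.46 2.056
v 3.604 -4.234 1.945
v 3.48 -4.026 1.87
v 3.285 -3.867 1.842
v 3.047 -3.781 1.866
v 2.804 -3.782 1.938
v 2.592 -3.869 2.046
v 2.443 -4.029 2.176
v 2.381 -4.237 2.306
v 2.414 -4.463 2.417
v 2.538 -4.671 2.492
v 2.734 -4.83 2.519
v 2.971 -4.916 2.496
v 3.215 -4.915 2.424
v -3.473 0.807 -0.75
v -2.582 1.402 -1.286
v -2.978 -0.802 -1.714
v -2.087 -0.207 -2.25
v -2.028 -0.445 -1.077
v -2.334 0.55 -0.481
v -3.226 0.05 -2.519
v -3.532 1.045 -1.923
v -2.429 0.935 -2.38
v -1.689 0.629 -1.488
v -3.871 -0.029 -1.512
v -3.131 -0.335 -0.62
f 2 1 4
f 2 4 3
f 4 1 5
f 4 5 3
f 5 1 6
f 5 6 3
f 6 1 7
f 6 7 3
f 7 1 8
f 7 8 3
f 8 1 9
f 8 9 3
f 9 1 10
f 9 10 3
f 10 1 11
f 10 11 3
f 11 1 12
f 11 12 3
f 12 1 13
f 12 13 3
f 13 1 14
f 13 14 3
f 14 1 15
f 14 15 3
f 15 1 16
f 15 16 3
f 16 1 17
f 16 17 3
f 17 1 18
f 17 18 3
f 18 1 2
f 18 2 3
f 19 30 24
f 19 24 20
f 19 20 26
f 19 26 29
f 19 29 30
f 20 24 28
f 24 30 23
f 30 29 21
f 29 26 25
f 26 20 27
f 22 28 23
f 22 23 21
f 22 21 25
f 22 25 27
f 22 27 28
f 23 28 24
f 21 23 30
f 25 21 29
f 27 25 26
f 28 27 20



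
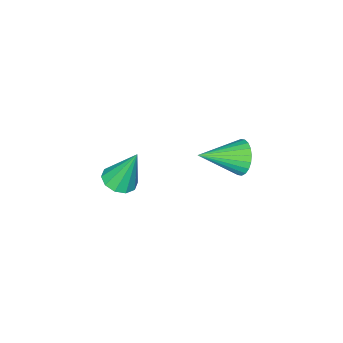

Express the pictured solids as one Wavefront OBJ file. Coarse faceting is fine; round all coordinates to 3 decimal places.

v -0.033 0.894 1.962
v 0.369 1.108 1.304
v 1.473 0.086 2.618
v 0.42 1.354 1.489
v 0.402 1.53 1.747
v 0.318 1.609 2.037
v 0.181 1.579 2.315
v 0.011 1.445 2.54
v -0.166 1.227 2.677
v -0.322 0.958 2.705
v -0.435 0.679 2.619
v -0.486 0.434 2.434
v -0.468 0.258 2.177
v -0.383 0.179 1.887
v -0.246 0.209 1.608
v -0.076 0.343 1.383
v 0.101 0.561 1.247
v 0.257 0.83 1.219
v 1.567 -4.103 -2.099
v 2.123 -4.559 -1.824
v 1.153 -3.497 -0.261
v 2.315 -4.134 -1.921
v 2.221 -3.698 -2.086
v 1.878 -3.417 -2.256
v 1.415 -3.397 -2.367
v 1.011 -3.648 -2.375
v 0.819 -4.073 -2.278
v 0.912 -4.509 -2.113
v 1.256 -4.79 -1.943
v 1.719 -4.809 -1.832
f 2 1 4
f 2 4 3
f 4 1 5
f 4 5 3
f 5 1 6
f 5 6 3
f 6 1 7
f 6 7 3
f 7 1 8
f 7 8 3
f 8 1 9
f 8 9 3
f 9 1 10
f 9 10 3
f 10 1 11
f 10 11 3
f 11 1 12
f 11 12 3
f 12 1 13
f 12 13 3
f 13 1 14
f 13 14 3
f 14 1 15
f 14 15 3
f 15 1 16
f 15 16 3
f 16 1 17
f 16 17 3
f 17 1 18
f 17 18 3
f 18 1 2
f 18 2 3
f 20 19 22
f 20 22 21
f 22 19 23
f 22 23 21
f 23 19 24
f 23 24 21
f 24 19 25
f 24 25 21
f 25 19 26
f 25 26 21
f 26 19 27
f 26 27 21
f 27 19 28
f 27 28 21
f 28 19 29
f 28 29 21
f 29 19 30
f 29 30 21
f 30 19 20
f 30 20 21



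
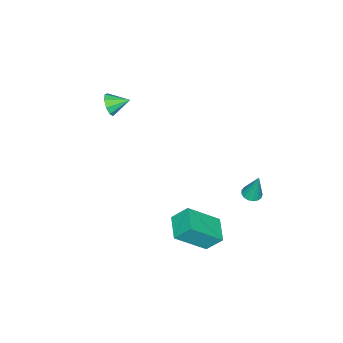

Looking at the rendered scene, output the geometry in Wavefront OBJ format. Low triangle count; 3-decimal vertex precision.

v -2.127 3.114 -4.544
v -1.718 3.421 -4.643
v -2.053 3.506 -3.016
v -1.914 3.571 -4.672
v -2.159 3.617 -4.672
v -2.396 3.548 -4.643
v -2.572 3.379 -4.591
v -2.645 3.15 -4.529
v -2.6 2.912 -4.47
v -2.447 2.721 -4.428
v -2.22 2.62 -4.413
v -1.972 2.632 -4.428
v -1.759 2.754 -4.47
v -1.631 2.959 -4.529
v -1.616 3.2 -4.591
v 3.73 2.223 -1.715
v 3.416 2.902 -0.908
v 2.603 3.247 -3.012
v 2.29 3.925 -2.205
v 4.73 2.995 -1.975
v 4.417 3.673 -1.168
v 3.604 4.018 -3.272
v 3.29 4.697 -2.465
v 1.25 -2.715 2.182
v 1.505 -2.353 1.706
v 0.77 -1.885 2.558
v 1.114 -2.52 1.577
v 0.786 -2.779 1.731
v 0.676 -3.008 2.096
v 0.834 -3.1 2.501
v 1.187 -3.012 2.757
v 1.569 -2.785 2.744
v 1.802 -2.526 2.468
v 1.777 -2.355 2.058
f 2 1 4
f 2 4 3
f 4 1 5
f 4 5 3
f 5 1 6
f 5 6 3
f 6 1 7
f 6 7 3
f 7 1 8
f 7 8 3
f 8 1 9
f 8 9 3
f 9 1 10
f 9 10 3
f 10 1 11
f 10 11 3
f 11 1 12
f 11 12 3
f 12 1 13
f 12 13 3
f 13 1 14
f 13 14 3
f 14 1 15
f 14 15 3
f 15 1 2
f 15 2 3
f 17 19 16
f 20 17 16
f 16 19 18
f 18 20 16
f 17 23 19
f 21 17 20
f 21 23 17
f 19 23 18
f 22 20 18
f 18 23 22
f 22 21 20
f 23 21 22
f 25 24 27
f 25 27 26
f 27 24 28
f 27 28 26
f 28 24 29
f 28 29 26
f 29 24 30
f 29 30 26
f 30 24 31
f 30 31 26
f 31 24 32
f 31 32 26
f 32 24 33
f 32 33 26
f 33 24 34
f 33 34 26
f 34 24 25
f 34 25 26



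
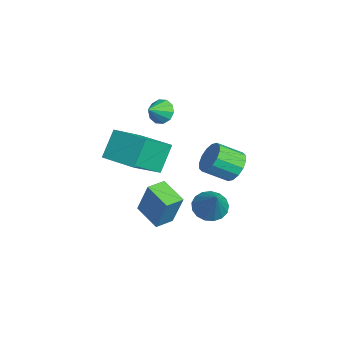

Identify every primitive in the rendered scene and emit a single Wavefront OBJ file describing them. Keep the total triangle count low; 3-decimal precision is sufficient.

v 2.012 0.415 -1.042
v 2.742 0.49 -1.661
v 3.308 0.525 0.502
v 2.616 0.925 -1.586
v 2.352 1.244 -1.387
v 2.009 1.372 -1.109
v 1.668 1.282 -0.816
v 1.405 0.993 -0.574
v 1.281 0.571 -0.44
v 1.324 0.114 -0.444
v 1.525 -0.275 -0.585
v 1.838 -0.505 -0.831
v 2.19 -0.525 -1.125
v 2.501 -0.329 -1.4
v 2.701 0.037 -1.594
v -2.731 -1.429 3.164
v -2.149 -1.392 2.601
v -2.089 -2.191 3.776
v -2.056 -1.039 2.943
v -2.22 -0.834 3.369
v -2.58 -0.857 3.717
v -2.997 -1.098 3.853
v -3.312 -1.465 3.726
v -3.405 -1.819 3.384
v -3.241 -2.023 2.958
v -2.882 -2 2.61
v -2.465 -1.759 2.474
v -0.047 -3.437 1.216
v 1.036 -4.892 2.462
v -0.819 -2.75 2.69
v 0.264 -4.205 3.936
v 1.596 -2.035 1.424
v 2.679 -3.49 2.67
v 0.824 -1.348 2.898
v 1.907 -2.803 4.144
v -0.249 2.076 0.233
v 0.604 1.809 -0.168
v 0.582 0.456 0.685
v -0.271 0.724 1.087
v 0.731 2.069 0.248
v 0.709 0.716 1.102
v 0.595 2.332 0.66
v 0.573 0.979 1.514
v 0.234 2.526 0.958
v 0.211 1.173 1.812
v -0.258 2.6 1.062
v -0.28 1.247 1.916
v -0.746 2.533 0.943
v -0.769 1.18 1.797
v -1.102 2.344 0.635
v -1.124 0.991 1.488
v -1.229 2.084 0.218
v -1.251 0.731 1.072
v -1.093 1.821 -0.194
v -1.115 0.468 0.66
v -0.731 1.627 -0.492
v -0.754 0.274 0.362
v -0.24 1.553 -0.596
v -0.262 0.2 0.258
v 0.249 1.62 -0.477
v 0.226 0.267 0.377
v 3.185 -3.401 0.007
v 3.783 -2.952 1.948
v 2.627 -2.513 -0.026
v 3.224 -2.064 1.915
v 4.436 -2.636 -0.555
v 5.033 -2.187 1.386
v 3.877 -1.748 -0.588
v 4.475 -1.299 1.353
f 2 1 4
f 2 4 3
f 4 1 5
f 4 5 3
f 5 1 6
f 5 6 3
f 6 1 7
f 6 7 3
f 7 1 8
f 7 8 3
f 8 1 9
f 8 9 3
f 9 1 10
f 9 10 3
f 10 1 11
f 10 11 3
f 11 1 12
f 11 12 3
f 12 1 13
f 12 13 3
f 13 1 14
f 13 14 3
f 14 1 15
f 14 15 3
f 15 1 2
f 15 2 3
f 17 16 19
f 17 19 18
f 19 16 20
f 19 20 18
f 20 16 21
f 20 21 18
f 21 16 22
f 21 22 18
f 22 16 23
f 22 23 18
f 23 16 24
f 23 24 18
f 24 16 25
f 24 25 18
f 25 16 26
f 25 26 18
f 26 16 27
f 26 27 18
f 27 16 17
f 27 17 18
f 29 31 28
f 32 29 28
f 28 31 30
f 30 32 28
f 29 35 31
f 33 29 32
f 33 35 29
f 31 35 30
f 34 32 30
f 30 35 34
f 34 33 32
f 35 33 34
f 37 36 40
f 37 40 38
f 38 40 41
f 38 41 39
f 40 36 42
f 40 42 41
f 41 42 43
f 41 43 39
f 42 36 44
f 42 44 43
f 43 44 45
f 43 45 39
f 44 36 46
f 44 46 45
f 45 46 47
f 45 47 39
f 46 36 48
f 46 48 47
f 47 48 49
f 47 49 39
f 48 36 50
f 48 50 49
f 49 50 51
f 49 51 39
f 50 36 52
f 50 52 51
f 51 52 53
f 51 53 39
f 52 36 54
f 52 54 53
f 53 54 55
f 53 55 39
f 54 36 56
f 54 56 55
f 55 56 57
f 55 57 39
f 56 36 58
f 56 58 57
f 57 58 59
f 57 59 39
f 58 36 60
f 58 60 59
f 59 60 61
f 59 61 39
f 60 36 37
f 60 37 61
f 61 37 38
f 61 38 39
f 63 65 62
f 66 63 62
f 62 65 64
f 64 66 62
f 63 69 65
f 67 63 66
f 67 69 63
f 65 69 64
f 68 66 64
f 64 69 68
f 68 67 66
f 69 67 68



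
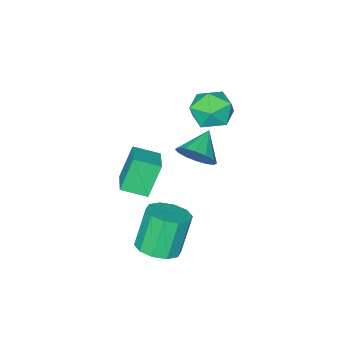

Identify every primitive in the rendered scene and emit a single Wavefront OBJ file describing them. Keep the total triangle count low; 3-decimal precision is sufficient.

v -2.65 1.427 -0.572
v -1.655 2.037 -0.565
v -1.745 -0.057 0.165
v -0.75 0.553 0.172
v -1.617 0.843 0.897
v -2.177 1.76 0.442
v -1.223 0.22 -0.842
v -1.783 1.137 -1.297
v -0.773 1.291 -0.732
v -1.017 1.676 0.343
v -2.383 0.304 -0.743
v -2.627 0.689 0.332
v 1.952 -1.171 -4.412
v 1.103 -1.216 -2.758
v 1.058 -0.273 -4.847
v 0.209 -0.317 -3.193
v 2.911 0.037 -3.887
v 2.062 -0.007 -2.233
v 2.017 0.936 -4.322
v 1.168 0.891 -2.668
v 3.794 3.66 -4.805
v 4.761 3.611 -4.4
v 3.954 3.452 -2.49
v 2.986 3.5 -2.895
v 4.584 4.235 -4.423
v 3.777 4.076 -2.513
v 4.106 4.639 -4.592
v 3.298 4.48 -2.681
v 3.508 4.669 -4.842
v 2.7 4.51 -2.932
v 3.019 4.313 -5.078
v 2.211 4.154 -3.168
v 2.826 3.708 -5.21
v 2.019 3.549 -3.3
v 3.003 3.084 -5.187
v 2.196 2.925 -3.277
v 3.482 2.68 -5.019
v 2.674 2.521 -3.108
v 4.08 2.65 -4.768
v 3.272 2.491 -2.858
v 4.569 3.006 -4.532
v 3.761 2.847 -2.622
v 1.409 3.425 0.061
v 1.945 3.325 0.863
v 0.211 2.935 0.799
v 1.766 3.794 0.884
v 1.491 4.164 0.685
v 1.194 4.336 0.318
v 0.955 4.264 -0.118
v 0.837 3.967 -0.506
v 0.873 3.526 -0.742
v 1.052 3.057 -0.763
v 1.327 2.687 -0.563
v 1.623 2.515 -0.196
v 1.862 2.587 0.239
v 1.98 2.883 0.627
f 1 12 6
f 1 6 2
f 1 2 8
f 1 8 11
f 1 11 12
f 2 6 10
f 6 12 5
f 12 11 3
f 11 8 7
f 8 2 9
f 4 10 5
f 4 5 3
f 4 3 7
f 4 7 9
f 4 9 10
f 5 10 6
f 3 5 12
f 7 3 11
f 9 7 8
f 10 9 2
f 14 16 13
f 17 14 13
f 13 16 15
f 15 17 13
f 14 20 16
f 18 14 17
f 18 20 14
f 16 20 15
f 19 17 15
f 15 20 19
f 19 18 17
f 20 18 19
f 22 21 25
f 22 25 23
f 23 25 26
f 23 26 24
f 25 21 27
f 25 27 26
f 26 27 28
f 26 28 24
f 27 21 29
f 27 29 28
f 28 29 30
f 28 30 24
f 29 21 31
f 29 31 30
f 30 31 32
f 30 32 24
f 31 21 33
f 31 33 32
f 32 33 34
f 32 34 24
f 33 21 35
f 33 35 34
f 34 35 36
f 34 36 24
f 35 21 37
f 35 37 36
f 36 37 38
f 36 38 24
f 37 21 39
f 37 39 38
f 38 39 40
f 38 40 24
f 39 21 41
f 39 41 40
f 40 41 42
f 40 42 24
f 41 21 22
f 41 22 42
f 42 22 23
f 42 23 24
f 44 43 46
f 44 46 45
f 46 43 47
f 46 47 45
f 47 43 48
f 47 48 45
f 48 43 49
f 48 49 45
f 49 43 50
f 49 50 45
f 50 43 51
f 50 51 45
f 51 43 52
f 51 52 45
f 52 43 53
f 52 53 45
f 53 43 54
f 53 54 45
f 54 43 55
f 54 55 45
f 55 43 56
f 55 56 45
f 56 43 44
f 56 44 45



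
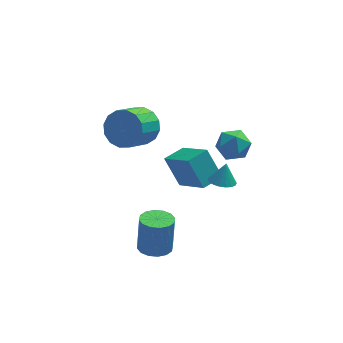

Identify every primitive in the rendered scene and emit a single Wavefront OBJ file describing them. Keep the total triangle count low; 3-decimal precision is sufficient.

v -0.217 3.809 1.254
v 0.372 3.07 0.959
v -0.474 2.072 1.772
v -1.063 2.811 2.066
v 0.583 3.243 1.392
v -0.262 2.246 2.205
v 0.581 3.568 1.788
v -0.265 2.571 2.601
v 0.364 3.958 2.041
v -0.482 2.96 2.854
v -0.008 4.308 2.083
v -0.854 3.31 2.896
v -0.437 4.524 1.902
v -1.283 3.526 2.715
v -0.806 4.548 1.548
v -1.652 3.55 2.361
v -1.018 4.374 1.115
v -1.863 3.377 1.928
v -1.015 4.049 0.719
v -1.861 3.052 1.532
v -0.798 3.66 0.466
v -1.644 2.662 1.279
v -0.426 3.31 0.424
v -1.272 2.312 1.237
v 0.003 3.094 0.605
v -0.843 2.096 1.418
v -0.028 -0.622 -3.145
v 0.748 -0.582 -3.215
v 0.884 -0.239 -1.504
v 0.108 -0.278 -1.435
v 0.618 -0.205 -3.28
v 0.753 0.138 -1.569
v 0.315 0.06 -3.309
v 0.45 0.403 -1.598
v -0.08 0.142 -3.294
v 0.055 0.485 -1.584
v -0.461 0.02 -3.24
v -0.326 0.363 -1.529
v -0.726 -0.274 -3.16
v -0.59 0.069 -1.449
v -0.804 -0.661 -3.076
v -0.668 -0.318 -1.365
v -0.673 -1.038 -3.011
v -0.538 -0.695 -1.3
v -0.37 -1.303 -2.982
v -0.235 -0.96 -1.271
v 0.025 -1.385 -2.996
v 0.16 -1.042 -1.286
v 0.406 -1.263 -3.051
v 0.541 -0.92 -1.34
v 0.67 -0.969 -3.131
v 0.806 -0.626 -1.42
v 0.768 3.247 -0.695
v 1.663 1.789 0.488
v 1.671 3.87 -0.61
v 2.566 2.412 0.573
v 1.374 2.548 -2.013
v 2.269 1.09 -0.83
v 2.277 3.171 -1.928
v 3.172 1.713 -0.745
v 2.917 0.423 3.709
v 3.253 0.809 3.041
v 3.487 -0.749 3.319
v 3.823 -0.363 2.651
v 4.101 -0.184 3.424
v 3.749 0.541 3.666
v 2.991 -0.481 2.694
v 2.639 0.244 2.936
v 3.299 0.25 2.414
v 3.985 0.434 2.865
v 2.755 -0.374 3.495
v 3.441 -0.19 3.946
v 3.038 0.804 -0.138
v 3.36 0.271 -0.044
v 3.242 1.096 0.818
v 3.557 0.447 -0.14
v 3.65 0.693 -0.235
v 3.623 0.962 -0.311
v 3.479 1.199 -0.353
v 3.248 1.358 -0.352
v 2.976 1.408 -0.309
v 2.715 1.337 -0.231
v 2.519 1.162 -0.136
v 2.425 0.915 -0.041
v 2.453 0.647 0.035
v 2.596 0.409 0.077
v 2.827 0.25 0.076
v 3.1 0.201 0.033
f 2 1 5
f 2 5 3
f 3 5 6
f 3 6 4
f 5 1 7
f 5 7 6
f 6 7 8
f 6 8 4
f 7 1 9
f 7 9 8
f 8 9 10
f 8 10 4
f 9 1 11
f 9 11 10
f 10 11 12
f 10 12 4
f 11 1 13
f 11 13 12
f 12 13 14
f 12 14 4
f 13 1 15
f 13 15 14
f 14 15 16
f 14 16 4
f 15 1 17
f 15 17 16
f 16 17 18
f 16 18 4
f 17 1 19
f 17 19 18
f 18 19 20
f 18 20 4
f 19 1 21
f 19 21 20
f 20 21 22
f 20 22 4
f 21 1 23
f 21 23 22
f 22 23 24
f 22 24 4
f 23 1 25
f 23 25 24
f 24 25 26
f 24 26 4
f 25 1 2
f 25 2 26
f 26 2 3
f 26 3 4
f 28 27 31
f 28 31 29
f 29 31 32
f 29 32 30
f 31 27 33
f 31 33 32
f 32 33 34
f 32 34 30
f 33 27 35
f 33 35 34
f 34 35 36
f 34 36 30
f 35 27 37
f 35 37 36
f 36 37 38
f 36 38 30
f 37 27 39
f 37 39 38
f 38 39 40
f 38 40 30
f 39 27 41
f 39 41 40
f 40 41 42
f 40 42 30
f 41 27 43
f 41 43 42
f 42 43 44
f 42 44 30
f 43 27 45
f 43 45 44
f 44 45 46
f 44 46 30
f 45 27 47
f 45 47 46
f 46 47 48
f 46 48 30
f 47 27 49
f 47 49 48
f 48 49 50
f 48 50 30
f 49 27 51
f 49 51 50
f 50 51 52
f 50 52 30
f 51 27 28
f 51 28 52
f 52 28 29
f 52 29 30
f 54 56 53
f 57 54 53
f 53 56 55
f 55 57 53
f 54 60 56
f 58 54 57
f 58 60 54
f 56 60 55
f 59 57 55
f 55 60 59
f 59 58 57
f 60 58 59
f 61 72 66
f 61 66 62
f 61 62 68
f 61 68 71
f 61 71 72
f 62 66 70
f 66 72 65
f 72 71 63
f 71 68 67
f 68 62 69
f 64 70 65
f 64 65 63
f 64 63 67
f 64 67 69
f 64 69 70
f 65 70 66
f 63 65 72
f 67 63 71
f 69 67 68
f 70 69 62
f 74 73 76
f 74 76 75
f 76 73 77
f 76 77 75
f 77 73 78
f 77 78 75
f 78 73 79
f 78 79 75
f 79 73 80
f 79 80 75
f 80 73 81
f 80 81 75
f 81 73 82
f 81 82 75
f 82 73 83
f 82 83 75
f 83 73 84
f 83 84 75
f 84 73 85
f 84 85 75
f 85 73 86
f 85 86 75
f 86 73 87
f 86 87 75
f 87 73 88
f 87 88 75
f 88 73 74
f 88 74 75



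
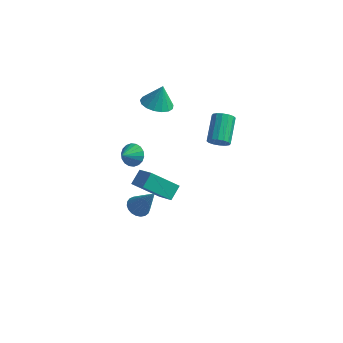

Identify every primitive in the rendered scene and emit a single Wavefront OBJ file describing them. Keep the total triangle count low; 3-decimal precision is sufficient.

v -3.507 -1.387 -2.64
v -3.355 -0.533 -2.031
v -4.659 -0.455 -3.661
v -4.508 0.4 -3.052
v -2.012 -0.82 -3.808
v -1.861 0.035 -3.199
v -3.165 0.113 -4.829
v -3.013 0.967 -4.22
v 0.888 -1.015 2.876
v 1.485 -1.054 3.155
v 1.169 0.456 4.043
v 0.572 0.495 3.764
v 1.533 -0.875 2.868
v 1.217 0.635 3.756
v 1.408 -0.734 2.583
v 1.092 0.776 3.471
v 1.144 -0.668 2.377
v 0.828 0.842 3.264
v 0.811 -0.695 2.304
v 0.495 0.815 3.192
v 0.499 -0.808 2.385
v 0.183 0.702 3.273
v 0.291 -0.976 2.597
v -0.025 0.534 3.485
v 0.243 -1.155 2.884
v -0.073 0.355 3.772
v 0.368 -1.296 3.169
v 0.052 0.214 4.057
v 0.632 -1.362 3.376
v 0.316 0.148 4.263
v 0.965 -1.335 3.448
v 0.649 0.175 4.336
v 1.277 -1.222 3.367
v 0.961 0.288 4.255
v -3.265 -3.234 2.167
v -2.98 -3.697 1.649
v -3.515 -4.066 2.773
v -2.717 -3.633 1.845
v -2.563 -3.491 2.104
v -2.547 -3.297 2.376
v -2.674 -3.091 2.606
v -2.917 -2.914 2.749
v -3.23 -2.799 2.777
v -3.549 -2.771 2.684
v -3.812 -2.835 2.488
v -3.967 -2.977 2.229
v -3.982 -3.17 1.957
v -3.856 -3.376 1.727
v -3.612 -3.554 1.584
v -3.3 -3.668 1.556
v -3.563 0.78 3.168
v -2.941 0.042 3.261
v -3.337 1.14 4.512
v -2.674 0.395 3.121
v -2.611 0.837 2.992
v -2.766 1.265 2.903
v -3.104 1.582 2.875
v -3.547 1.716 2.914
v -3.994 1.635 3.011
v -4.342 1.358 3.144
v -4.512 0.948 3.283
v -4.464 0.5 3.395
v -4.21 0.116 3.455
v -3.808 -0.116 3.45
v -3.35 -0.143 3.379
v -3.068 -3.018 -2.736
v -2.685 -3.571 -2.992
v -2.032 -3.102 -1.004
v -2.52 -3.337 -3.079
v -2.451 -3.047 -3.106
v -2.487 -2.752 -3.07
v -2.625 -2.503 -2.976
v -2.838 -2.343 -2.84
v -3.092 -2.3 -2.687
v -3.341 -2.381 -2.542
v -3.543 -2.572 -2.431
v -3.663 -2.84 -2.372
v -3.679 -3.139 -2.377
v -3.59 -3.417 -2.443
v -3.411 -3.626 -2.561
v -3.172 -3.729 -2.708
v -2.915 -3.71 -2.861
f 2 4 1
f 5 2 1
f 1 4 3
f 3 5 1
f 2 8 4
f 6 2 5
f 6 8 2
f 4 8 3
f 7 5 3
f 3 8 7
f 7 6 5
f 8 6 7
f 10 9 13
f 10 13 11
f 11 13 14
f 11 14 12
f 13 9 15
f 13 15 14
f 14 15 16
f 14 16 12
f 15 9 17
f 15 17 16
f 16 17 18
f 16 18 12
f 17 9 19
f 17 19 18
f 18 19 20
f 18 20 12
f 19 9 21
f 19 21 20
f 20 21 22
f 20 22 12
f 21 9 23
f 21 23 22
f 22 23 24
f 22 24 12
f 23 9 25
f 23 25 24
f 24 25 26
f 24 26 12
f 25 9 27
f 25 27 26
f 26 27 28
f 26 28 12
f 27 9 29
f 27 29 28
f 28 29 30
f 28 30 12
f 29 9 31
f 29 31 30
f 30 31 32
f 30 32 12
f 31 9 33
f 31 33 32
f 32 33 34
f 32 34 12
f 33 9 10
f 33 10 34
f 34 10 11
f 34 11 12
f 36 35 38
f 36 38 37
f 38 35 39
f 38 39 37
f 39 35 40
f 39 40 37
f 40 35 41
f 40 41 37
f 41 35 42
f 41 42 37
f 42 35 43
f 42 43 37
f 43 35 44
f 43 44 37
f 44 35 45
f 44 45 37
f 45 35 46
f 45 46 37
f 46 35 47
f 46 47 37
f 47 35 48
f 47 48 37
f 48 35 49
f 48 49 37
f 49 35 50
f 49 50 37
f 50 35 36
f 50 36 37
f 52 51 54
f 52 54 53
f 54 51 55
f 54 55 53
f 55 51 56
f 55 56 53
f 56 51 57
f 56 57 53
f 57 51 58
f 57 58 53
f 58 51 59
f 58 59 53
f 59 51 60
f 59 60 53
f 60 51 61
f 60 61 53
f 61 51 62
f 61 62 53
f 62 51 63
f 62 63 53
f 63 51 64
f 63 64 53
f 64 51 65
f 64 65 53
f 65 51 52
f 65 52 53
f 67 66 69
f 67 69 68
f 69 66 70
f 69 70 68
f 70 66 71
f 70 71 68
f 71 66 72
f 71 72 68
f 72 66 73
f 72 73 68
f 73 66 74
f 73 74 68
f 74 66 75
f 74 75 68
f 75 66 76
f 75 76 68
f 76 66 77
f 76 77 68
f 77 66 78
f 77 78 68
f 78 66 79
f 78 79 68
f 79 66 80
f 79 80 68
f 80 66 81
f 80 81 68
f 81 66 82
f 81 82 68
f 82 66 67
f 82 67 68



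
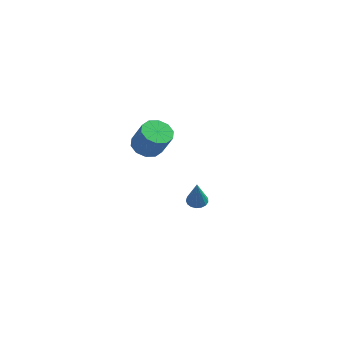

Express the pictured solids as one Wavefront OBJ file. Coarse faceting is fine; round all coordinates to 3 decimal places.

v -1.847 0.697 -4.182
v -1.411 0.412 -4.415
v -1.413 -0.017 -2.498
v -1.301 0.651 -4.342
v -1.316 0.9 -4.232
v -1.453 1.103 -4.111
v -1.679 1.213 -4.006
v -1.944 1.205 -3.941
v -2.187 1.08 -3.932
v -2.351 0.868 -3.98
v -2.4 0.617 -4.074
v -2.322 0.384 -4.193
v -2.136 0.223 -4.309
v -1.882 0.171 -4.396
v -1.621 0.239 -4.435
v -1.885 -3.769 2.006
v -1.229 -4.013 1.561
v -0.438 -4.274 2.868
v -1.095 -4.031 3.314
v -1.189 -3.507 1.638
v -0.399 -3.769 2.945
v -1.416 -3.102 1.856
v -0.625 -3.363 3.163
v -1.821 -2.951 2.132
v -1.031 -3.213 3.439
v -2.252 -3.113 2.359
v -1.461 -3.375 3.666
v -2.542 -3.526 2.452
v -1.751 -3.787 3.759
v -2.581 -4.031 2.375
v -1.791 -4.293 3.682
v -2.355 -4.437 2.157
v -1.564 -4.698 3.464
v -1.949 -4.587 1.881
v -1.159 -4.849 3.188
v -1.519 -4.425 1.654
v -0.728 -4.687 2.961
f 2 1 4
f 2 4 3
f 4 1 5
f 4 5 3
f 5 1 6
f 5 6 3
f 6 1 7
f 6 7 3
f 7 1 8
f 7 8 3
f 8 1 9
f 8 9 3
f 9 1 10
f 9 10 3
f 10 1 11
f 10 11 3
f 11 1 12
f 11 12 3
f 12 1 13
f 12 13 3
f 13 1 14
f 13 14 3
f 14 1 15
f 14 15 3
f 15 1 2
f 15 2 3
f 17 16 20
f 17 20 18
f 18 20 21
f 18 21 19
f 20 16 22
f 20 22 21
f 21 22 23
f 21 23 19
f 22 16 24
f 22 24 23
f 23 24 25
f 23 25 19
f 24 16 26
f 24 26 25
f 25 26 27
f 25 27 19
f 26 16 28
f 26 28 27
f 27 28 29
f 27 29 19
f 28 16 30
f 28 30 29
f 29 30 31
f 29 31 19
f 30 16 32
f 30 32 31
f 31 32 33
f 31 33 19
f 32 16 34
f 32 34 33
f 33 34 35
f 33 35 19
f 34 16 36
f 34 36 35
f 35 36 37
f 35 37 19
f 36 16 17
f 36 17 37
f 37 17 18
f 37 18 19



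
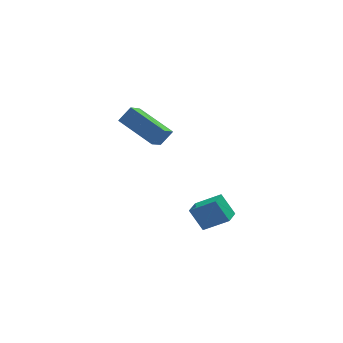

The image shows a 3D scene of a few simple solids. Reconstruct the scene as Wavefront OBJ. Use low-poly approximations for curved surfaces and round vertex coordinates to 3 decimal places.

v 2.028 -2.193 -1.331
v 3.044 -2.7 -0.512
v 2.501 -1.565 -1.527
v 3.516 -2.072 -0.708
v 2.464 -2.808 -2.252
v 3.479 -3.315 -1.433
v 2.936 -2.18 -2.448
v 3.952 -2.687 -1.629
v 1.077 -1.183 2.567
v 0.446 -2.038 3.48
v 0.036 0.261 3.202
v -0.594 -0.593 4.114
v 1.674 -1.007 3.146
v 1.044 -1.861 4.058
v 0.634 0.438 3.78
v 0.003 -0.417 4.693
f 2 4 1
f 5 2 1
f 1 4 3
f 3 5 1
f 2 8 4
f 6 2 5
f 6 8 2
f 4 8 3
f 7 5 3
f 3 8 7
f 7 6 5
f 8 6 7
f 10 12 9
f 13 10 9
f 9 12 11
f 11 13 9
f 10 16 12
f 14 10 13
f 14 16 10
f 12 16 11
f 15 13 11
f 11 16 15
f 15 14 13
f 16 14 15



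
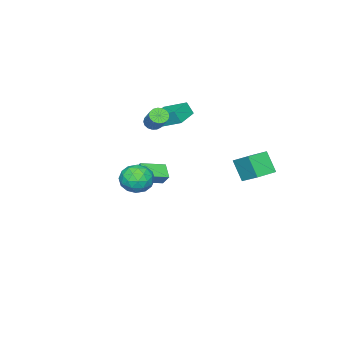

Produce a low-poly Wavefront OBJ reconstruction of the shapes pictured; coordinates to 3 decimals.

v -1.24 -4.411 -1.067
v -1.177 -3.902 -0.377
v -2.607 -3.655 -1.499
v -2.544 -3.147 -0.808
v -0.676 -3.713 -1.632
v -0.613 -3.205 -0.941
v -2.043 -2.958 -2.063
v -1.98 -2.449 -1.373
v -2.088 -3.66 2.661
v -1.59 -3.67 2.362
v -0.935 -2.73 3.421
v -1.432 -2.72 3.719
v -1.728 -3.454 2.255
v -1.073 -2.514 3.314
v -1.948 -3.285 2.241
v -1.293 -2.345 3.3
v -2.2 -3.202 2.323
v -1.544 -2.262 3.382
v -2.426 -3.224 2.483
v -1.771 -2.284 3.541
v -2.574 -3.346 2.683
v -1.919 -2.406 3.742
v -2.612 -3.54 2.878
v -1.957 -2.6 3.937
v -2.529 -3.761 3.023
v -1.874 -2.821 4.082
v -2.345 -3.959 3.086
v -1.69 -3.02 4.144
v -2.102 -4.089 3.05
v -1.447 -3.149 4.109
v -1.856 -4.121 2.926
v -1.201 -3.181 3.985
v -1.663 -4.046 2.741
v -1.008 -3.107 3.8
v -1.567 -3.884 2.537
v -0.912 -2.944 3.596
v -3.653 2.668 -0.241
v -3.871 1.867 1.02
v -3.372 3.906 0.594
v -3.589 3.105 1.856
v -2.351 2.355 -0.216
v -2.568 1.554 1.046
v -2.069 3.593 0.62
v -2.287 2.792 1.881
v -4.34 -4.207 1.968
v -4.194 -4.591 2.78
v -4.501 -2.652 2.732
v -4.355 -3.036 3.544
v -2.905 -3.984 1.816
v -2.759 -4.368 2.628
v -3.066 -2.429 2.58
v -2.92 -2.813 3.392
v 3.335 0.553 1.22
v 4.314 0.322 1.138
v 3.166 -0.582 2.382
v 4.145 -0.813 2.3
v 3.867 0.076 2.689
v 3.971 0.778 1.971
v 3.509 -1.038 1.549
v 3.613 -0.336 0.831
v 4.422 -0.66 1.341
v 4.643 0.028 2.045
v 2.837 -0.288 1.475
v 3.058 0.4 2.179
v 3.839 0.537 1.077
v 3.641 -0.797 2.443
v 3.477 -0.275 2.672
v 4.053 -0.41 2.623
v 3.638 0.805 1.567
v 4.213 0.669 1.518
v 3.951 0.524 2.43
v 3.267 -0.929 2.002
v 3.842 -1.065 1.953
v 3.427 0.15 0.897
v 4.003 0.015 0.848
v 3.529 -0.784 1.09
v 4.478 -0.176 1.148
v 4.379 -0.843 1.831
v 4.005 -0.975 1.39
v 4.066 -0.563 0.968
v 4.608 0.229 1.562
v 4.509 -0.439 2.245
v 4.345 0.084 2.474
v 4.407 0.496 2.052
v 4.671 -0.349 1.681
v 2.971 0.179 1.275
v 2.872 -0.489 1.958
v 3.073 -0.756 1.468
v 3.135 -0.344 1.046
v 3.101 0.583 1.689
v 3.002 -0.084 2.372
v 3.414 0.303 2.552
v 3.475 0.715 2.13
v 2.809 0.089 1.839
f 2 4 1
f 5 2 1
f 1 4 3
f 3 5 1
f 2 8 4
f 6 2 5
f 6 8 2
f 4 8 3
f 7 5 3
f 3 8 7
f 7 6 5
f 8 6 7
f 10 9 13
f 10 13 11
f 11 13 14
f 11 14 12
f 13 9 15
f 13 15 14
f 14 15 16
f 14 16 12
f 15 9 17
f 15 17 16
f 16 17 18
f 16 18 12
f 17 9 19
f 17 19 18
f 18 19 20
f 18 20 12
f 19 9 21
f 19 21 20
f 20 21 22
f 20 22 12
f 21 9 23
f 21 23 22
f 22 23 24
f 22 24 12
f 23 9 25
f 23 25 24
f 24 25 26
f 24 26 12
f 25 9 27
f 25 27 26
f 26 27 28
f 26 28 12
f 27 9 29
f 27 29 28
f 28 29 30
f 28 30 12
f 29 9 31
f 29 31 30
f 30 31 32
f 30 32 12
f 31 9 33
f 31 33 32
f 32 33 34
f 32 34 12
f 33 9 35
f 33 35 34
f 34 35 36
f 34 36 12
f 35 9 10
f 35 10 36
f 36 10 11
f 36 11 12
f 38 40 37
f 41 38 37
f 37 40 39
f 39 41 37
f 38 44 40
f 42 38 41
f 42 44 38
f 40 44 39
f 43 41 39
f 39 44 43
f 43 42 41
f 44 42 43
f 46 48 45
f 49 46 45
f 45 48 47
f 47 49 45
f 46 52 48
f 50 46 49
f 50 52 46
f 48 52 47
f 51 49 47
f 47 52 51
f 51 50 49
f 52 50 51
f 53 90 69
f 90 64 93
f 69 93 58
f 90 93 69
f 53 69 65
f 69 58 70
f 65 70 54
f 69 70 65
f 53 65 74
f 65 54 75
f 74 75 60
f 65 75 74
f 53 74 86
f 74 60 89
f 86 89 63
f 74 89 86
f 53 86 90
f 86 63 94
f 90 94 64
f 86 94 90
f 54 70 81
f 70 58 84
f 81 84 62
f 70 84 81
f 58 93 71
f 93 64 92
f 71 92 57
f 93 92 71
f 64 94 91
f 94 63 87
f 91 87 55
f 94 87 91
f 63 89 88
f 89 60 76
f 88 76 59
f 89 76 88
f 60 75 80
f 75 54 77
f 80 77 61
f 75 77 80
f 56 82 68
f 82 62 83
f 68 83 57
f 82 83 68
f 56 68 66
f 68 57 67
f 66 67 55
f 68 67 66
f 56 66 73
f 66 55 72
f 73 72 59
f 66 72 73
f 56 73 78
f 73 59 79
f 78 79 61
f 73 79 78
f 56 78 82
f 78 61 85
f 82 85 62
f 78 85 82
f 57 83 71
f 83 62 84
f 71 84 58
f 83 84 71
f 55 67 91
f 67 57 92
f 91 92 64
f 67 92 91
f 59 72 88
f 72 55 87
f 88 87 63
f 72 87 88
f 61 79 80
f 79 59 76
f 80 76 60
f 79 76 80
f 62 85 81
f 85 61 77
f 81 77 54
f 85 77 81



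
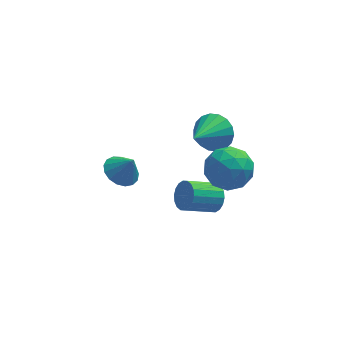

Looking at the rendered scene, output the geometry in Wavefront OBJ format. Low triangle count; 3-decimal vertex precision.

v 3.321 -1.247 -0.859
v 3.738 -1.779 -0.36
v 2.215 -2.206 0.457
v 1.799 -1.673 -0.041
v 3.751 -1.459 -0.169
v 2.228 -1.885 0.649
v 3.679 -1.096 -0.114
v 2.156 -1.523 0.704
v 3.536 -0.763 -0.206
v 2.013 -1.19 0.611
v 3.351 -0.526 -0.428
v 1.828 -0.953 0.389
v 3.159 -0.432 -0.735
v 1.637 -0.858 0.082
v 3 -0.499 -1.066
v 1.478 -0.925 -0.249
v 2.905 -0.714 -1.357
v 1.382 -1.141 -0.54
v 2.892 -1.035 -1.549
v 1.369 -1.461 -0.731
v 2.964 -1.397 -1.604
v 1.441 -1.824 -0.786
v 3.107 -1.73 -1.511
v 1.584 -2.157 -0.694
v 3.292 -1.967 -1.289
v 1.769 -2.394 -0.472
v 3.483 -2.062 -0.982
v 1.961 -2.488 -0.165
v 3.642 -1.995 -0.651
v 2.12 -2.421 0.166
v 3.481 0.606 2.507
v 3.79 1.079 3.44
v 2.339 -0.826 3.613
v 3.383 1.317 3.327
v 2.995 1.415 3.053
v 2.704 1.352 2.67
v 2.566 1.142 2.255
v 2.61 0.825 1.89
v 2.826 0.465 1.648
v 3.172 0.133 1.575
v 3.58 -0.105 1.687
v 3.968 -0.203 1.962
v 4.259 -0.14 2.344
v 4.397 0.07 2.759
v 4.353 0.387 3.124
v 4.137 0.747 3.367
v 2.777 -2.077 2.629
v 3.651 -1.471 3.308
v 3.949 -3.749 2.612
v 4.823 -3.143 3.291
v 3.717 -3.448 3.815
v 2.992 -2.415 3.826
v 4.608 -2.805 2.094
v 3.883 -1.772 2.105
v 4.783 -1.921 2.977
v 4.232 -2.318 4.041
v 3.368 -2.902 1.879
v 2.817 -3.299 2.943
v 3.111 -1.627 2.97
v 4.489 -3.593 2.95
v 3.838 -3.772 3.258
v 4.352 -3.416 3.657
v 2.724 -2.182 3.274
v 3.238 -1.826 3.673
v 3.276 -2.988 3.972
v 4.362 -3.394 2.247
v 4.876 -3.038 2.646
v 3.248 -1.804 2.263
v 3.762 -1.448 2.662
v 4.324 -2.232 1.948
v 4.29 -1.536 3.175
v 4.979 -2.518 3.165
v 4.852 -2.32 2.461
v 4.427 -1.713 2.468
v 3.966 -1.769 3.8
v 4.655 -2.752 3.79
v 4.005 -2.931 4.098
v 3.579 -2.324 4.104
v 4.631 -2.034 3.606
v 2.945 -2.468 2.13
v 3.634 -3.451 2.12
v 4.021 -2.896 1.816
v 3.595 -2.289 1.822
v 2.621 -2.702 2.755
v 3.31 -3.684 2.745
v 3.173 -3.507 3.452
v 2.748 -2.9 3.459
v 2.969 -3.186 2.314
v -0.845 3.384 -3.209
v -0.056 3.944 -3.499
v -0.215 3.116 -2.011
v -0.346 4.26 -3.275
v -0.75 4.375 -3.036
v -1.176 4.263 -2.837
v -1.527 3.95 -2.723
v -1.721 3.507 -2.72
v -1.714 3.036 -2.83
v -1.509 2.645 -3.026
v -1.151 2.423 -3.264
v -0.724 2.422 -3.489
v -0.324 2.641 -3.65
v -0.044 3.03 -3.71
v 0.053 3.5 -3.656
f 2 1 5
f 2 5 3
f 3 5 6
f 3 6 4
f 5 1 7
f 5 7 6
f 6 7 8
f 6 8 4
f 7 1 9
f 7 9 8
f 8 9 10
f 8 10 4
f 9 1 11
f 9 11 10
f 10 11 12
f 10 12 4
f 11 1 13
f 11 13 12
f 12 13 14
f 12 14 4
f 13 1 15
f 13 15 14
f 14 15 16
f 14 16 4
f 15 1 17
f 15 17 16
f 16 17 18
f 16 18 4
f 17 1 19
f 17 19 18
f 18 19 20
f 18 20 4
f 19 1 21
f 19 21 20
f 20 21 22
f 20 22 4
f 21 1 23
f 21 23 22
f 22 23 24
f 22 24 4
f 23 1 25
f 23 25 24
f 24 25 26
f 24 26 4
f 25 1 27
f 25 27 26
f 26 27 28
f 26 28 4
f 27 1 29
f 27 29 28
f 28 29 30
f 28 30 4
f 29 1 2
f 29 2 30
f 30 2 3
f 30 3 4
f 32 31 34
f 32 34 33
f 34 31 35
f 34 35 33
f 35 31 36
f 35 36 33
f 36 31 37
f 36 37 33
f 37 31 38
f 37 38 33
f 38 31 39
f 38 39 33
f 39 31 40
f 39 40 33
f 40 31 41
f 40 41 33
f 41 31 42
f 41 42 33
f 42 31 43
f 42 43 33
f 43 31 44
f 43 44 33
f 44 31 45
f 44 45 33
f 45 31 46
f 45 46 33
f 46 31 32
f 46 32 33
f 47 84 63
f 84 58 87
f 63 87 52
f 84 87 63
f 47 63 59
f 63 52 64
f 59 64 48
f 63 64 59
f 47 59 68
f 59 48 69
f 68 69 54
f 59 69 68
f 47 68 80
f 68 54 83
f 80 83 57
f 68 83 80
f 47 80 84
f 80 57 88
f 84 88 58
f 80 88 84
f 48 64 75
f 64 52 78
f 75 78 56
f 64 78 75
f 52 87 65
f 87 58 86
f 65 86 51
f 87 86 65
f 58 88 85
f 88 57 81
f 85 81 49
f 88 81 85
f 57 83 82
f 83 54 70
f 82 70 53
f 83 70 82
f 54 69 74
f 69 48 71
f 74 71 55
f 69 71 74
f 50 76 62
f 76 56 77
f 62 77 51
f 76 77 62
f 50 62 60
f 62 51 61
f 60 61 49
f 62 61 60
f 50 60 67
f 60 49 66
f 67 66 53
f 60 66 67
f 50 67 72
f 67 53 73
f 72 73 55
f 67 73 72
f 50 72 76
f 72 55 79
f 76 79 56
f 72 79 76
f 51 77 65
f 77 56 78
f 65 78 52
f 77 78 65
f 49 61 85
f 61 51 86
f 85 86 58
f 61 86 85
f 53 66 82
f 66 49 81
f 82 81 57
f 66 81 82
f 55 73 74
f 73 53 70
f 74 70 54
f 73 70 74
f 56 79 75
f 79 55 71
f 75 71 48
f 79 71 75
f 90 89 92
f 90 92 91
f 92 89 93
f 92 93 91
f 93 89 94
f 93 94 91
f 94 89 95
f 94 95 91
f 95 89 96
f 95 96 91
f 96 89 97
f 96 97 91
f 97 89 98
f 97 98 91
f 98 89 99
f 98 99 91
f 99 89 100
f 99 100 91
f 100 89 101
f 100 101 91
f 101 89 102
f 101 102 91
f 102 89 103
f 102 103 91
f 103 89 90
f 103 90 91

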